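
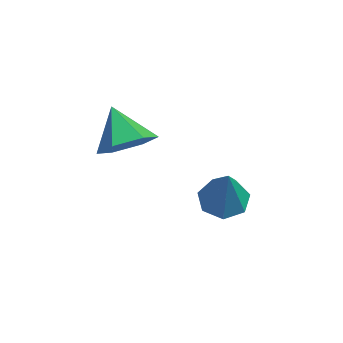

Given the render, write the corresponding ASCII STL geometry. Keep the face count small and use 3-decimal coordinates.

solid 
facet normal -0.510 0.186 -0.840
outer loop
vertex 1.71 3.138 -3.099
vertex 1.152 3.413 -2.699
vertex 1.739 3.768 -2.977
endloop
endfacet
facet normal 0.974 -0.001 -0.227
outer loop
vertex 1.71 3.138 -3.099
vertex 1.739 3.768 -2.977
vertex 2.208 3.027 -0.961
endloop
endfacet
facet normal -0.510 0.187 -0.839
outer loop
vertex 1.739 3.768 -2.977
vertex 1.152 3.413 -2.699
vertex 1.326 4.131 -2.645
endloop
endfacet
facet normal 0.700 0.708 0.097
outer loop
vertex 1.739 3.768 -2.977
vertex 1.326 4.131 -2.645
vertex 2.208 3.027 -0.961
endloop
endfacet
facet normal -0.510 0.187 -0.840
outer loop
vertex 1.326 4.131 -2.645
vertex 1.152 3.413 -2.699
vertex 0.782 3.953 -2.354
endloop
endfacet
facet normal 0.015 0.840 0.543
outer loop
vertex 1.326 4.131 -2.645
vertex 0.782 3.953 -2.354
vertex 2.208 3.027 -0.961
endloop
endfacet
facet normal -0.510 0.187 -0.839
outer loop
vertex 0.782 3.953 -2.354
vertex 1.152 3.413 -2.699
vertex 0.516 3.369 -2.322
endloop
endfacet
facet normal -0.561 0.298 0.772
outer loop
vertex 0.782 3.953 -2.354
vertex 0.516 3.369 -2.322
vertex 2.208 3.027 -0.961
endloop
endfacet
facet normal -0.510 0.187 -0.839
outer loop
vertex 0.516 3.369 -2.322
vertex 1.152 3.413 -2.699
vertex 0.729 2.819 -2.574
endloop
endfacet
facet normal -0.598 -0.514 0.615
outer loop
vertex 0.516 3.369 -2.322
vertex 0.729 2.819 -2.574
vertex 2.208 3.027 -0.961
endloop
endfacet
facet normal -0.510 0.186 -0.840
outer loop
vertex 0.729 2.819 -2.574
vertex 1.152 3.413 -2.699
vertex 1.261 2.716 -2.92
endloop
endfacet
facet normal -0.067 -0.980 0.188
outer loop
vertex 0.729 2.819 -2.574
vertex 1.261 2.716 -2.92
vertex 2.208 3.027 -0.961
endloop
endfacet
facet normal -0.510 0.186 -0.840
outer loop
vertex 1.261 2.716 -2.92
vertex 1.152 3.413 -2.699
vertex 1.71 3.138 -3.099
endloop
endfacet
facet normal 0.632 -0.752 -0.186
outer loop
vertex 1.261 2.716 -2.92
vertex 1.71 3.138 -3.099
vertex 2.208 3.027 -0.961
endloop
endfacet
facet normal 0.706 0.042 -0.707
outer loop
vertex 1.93 0.725 1.006
vertex 1.353 0.519 0.417
vertex 1.493 1.336 0.606
endloop
endfacet
facet normal 0.087 0.588 0.804
outer loop
vertex 1.93 0.725 1.006
vertex 1.493 1.336 0.606
vertex 0.407 0.461 1.363
endloop
endfacet
facet normal 0.707 0.042 -0.706
outer loop
vertex 1.493 1.336 0.606
vertex 1.353 0.519 0.417
vertex 0.917 1.129 0.017
endloop
endfacet
facet normal -0.517 0.828 0.215
outer loop
vertex 1.493 1.336 0.606
vertex 0.917 1.129 0.017
vertex 0.407 0.461 1.363
endloop
endfacet
facet normal 0.707 0.043 -0.706
outer loop
vertex 0.917 1.129 0.017
vertex 1.353 0.519 0.417
vertex 0.777 0.312 -0.173
endloop
endfacet
facet normal -0.943 0.219 -0.249
outer loop
vertex 0.917 1.129 0.017
vertex 0.777 0.312 -0.173
vertex 0.407 0.461 1.363
endloop
endfacet
facet normal 0.707 0.043 -0.706
outer loop
vertex 0.777 0.312 -0.173
vertex 1.353 0.519 0.417
vertex 1.213 -0.298 0.227
endloop
endfacet
facet normal -0.767 -0.629 -0.124
outer loop
vertex 0.777 0.312 -0.173
vertex 1.213 -0.298 0.227
vertex 0.407 0.461 1.363
endloop
endfacet
facet normal 0.706 0.043 -0.707
outer loop
vertex 1.213 -0.298 0.227
vertex 1.353 0.519 0.417
vertex 1.79 -0.091 0.816
endloop
endfacet
facet normal -0.163 -0.870 0.465
outer loop
vertex 1.213 -0.298 0.227
vertex 1.79 -0.091 0.816
vertex 0.407 0.461 1.363
endloop
endfacet
facet normal 0.706 0.043 -0.707
outer loop
vertex 1.79 -0.091 0.816
vertex 1.353 0.519 0.417
vertex 1.93 0.725 1.006
endloop
endfacet
facet normal 0.263 -0.261 0.929
outer loop
vertex 1.79 -0.091 0.816
vertex 1.93 0.725 1.006
vertex 0.407 0.461 1.363
endloop
endfacet

endsolid


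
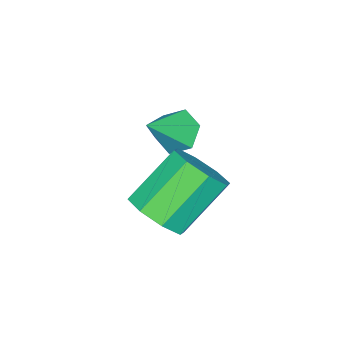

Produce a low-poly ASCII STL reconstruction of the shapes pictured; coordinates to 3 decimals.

solid 
facet normal 0.683 -0.259 -0.683
outer loop
vertex 1.618 1.673 -2.509
vertex 0.956 1.687 -3.176
vertex 1.553 2.319 -2.819
endloop
endfacet
facet normal 0.725 0.356 0.589
outer loop
vertex 1.618 1.673 -2.509
vertex 1.553 2.319 -2.819
vertex 0.287 2.179 -1.177
endloop
endfacet
facet normal 0.725 0.356 0.589
outer loop
vertex 0.287 2.179 -1.177
vertex 1.553 2.319 -2.819
vertex 0.222 2.825 -1.487
endloop
endfacet
facet normal -0.682 0.259 0.684
outer loop
vertex 0.287 2.179 -1.177
vertex 0.222 2.825 -1.487
vertex -0.376 2.193 -1.844
endloop
endfacet
facet normal 0.683 -0.259 -0.683
outer loop
vertex 1.553 2.319 -2.819
vertex 0.956 1.687 -3.176
vertex 1.138 2.594 -3.338
endloop
endfacet
facet normal 0.448 0.887 0.111
outer loop
vertex 1.553 2.319 -2.819
vertex 1.138 2.594 -3.338
vertex 0.222 2.825 -1.487
endloop
endfacet
facet normal 0.449 0.886 0.112
outer loop
vertex 0.222 2.825 -1.487
vertex 1.138 2.594 -3.338
vertex -0.193 3.101 -2.007
endloop
endfacet
facet normal -0.683 0.260 0.683
outer loop
vertex 0.222 2.825 -1.487
vertex -0.193 3.101 -2.007
vertex -0.376 2.193 -1.844
endloop
endfacet
facet normal 0.684 -0.259 -0.682
outer loop
vertex 1.138 2.594 -3.338
vertex 0.956 1.687 -3.176
vertex 0.617 2.338 -3.763
endloop
endfacet
facet normal -0.089 0.898 -0.431
outer loop
vertex 1.138 2.594 -3.338
vertex 0.617 2.338 -3.763
vertex -0.193 3.101 -2.007
endloop
endfacet
facet normal -0.090 0.898 -0.431
outer loop
vertex -0.193 3.101 -2.007
vertex 0.617 2.338 -3.763
vertex -0.714 2.845 -2.431
endloop
endfacet
facet normal -0.683 0.260 0.682
outer loop
vertex -0.193 3.101 -2.007
vertex -0.714 2.845 -2.431
vertex -0.376 2.193 -1.844
endloop
endfacet
facet normal 0.682 -0.261 -0.683
outer loop
vertex 0.617 2.338 -3.763
vertex 0.956 1.687 -3.176
vertex 0.293 1.701 -3.843
endloop
endfacet
facet normal -0.576 0.384 -0.722
outer loop
vertex 0.617 2.338 -3.763
vertex 0.293 1.701 -3.843
vertex -0.714 2.845 -2.431
endloop
endfacet
facet normal -0.576 0.383 -0.722
outer loop
vertex -0.714 2.845 -2.431
vertex 0.293 1.701 -3.843
vertex -1.038 2.207 -2.511
endloop
endfacet
facet normal -0.682 0.261 0.683
outer loop
vertex -0.714 2.845 -2.431
vertex -1.038 2.207 -2.511
vertex -0.376 2.193 -1.844
endloop
endfacet
facet normal 0.682 -0.259 -0.684
outer loop
vertex 0.293 1.701 -3.843
vertex 0.956 1.687 -3.176
vertex 0.358 1.055 -3.533
endloop
endfacet
facet normal -0.725 -0.356 -0.589
outer loop
vertex 0.293 1.701 -3.843
vertex 0.358 1.055 -3.533
vertex -1.038 2.207 -2.511
endloop
endfacet
facet normal -0.725 -0.356 -0.589
outer loop
vertex -1.038 2.207 -2.511
vertex 0.358 1.055 -3.533
vertex -0.973 1.561 -2.201
endloop
endfacet
facet normal -0.683 0.259 0.683
outer loop
vertex -1.038 2.207 -2.511
vertex -0.973 1.561 -2.201
vertex -0.376 2.193 -1.844
endloop
endfacet
facet normal 0.683 -0.260 -0.683
outer loop
vertex 0.358 1.055 -3.533
vertex 0.956 1.687 -3.176
vertex 0.773 0.779 -3.013
endloop
endfacet
facet normal -0.449 -0.886 -0.112
outer loop
vertex 0.358 1.055 -3.533
vertex 0.773 0.779 -3.013
vertex -0.973 1.561 -2.201
endloop
endfacet
facet normal -0.449 -0.887 -0.111
outer loop
vertex -0.973 1.561 -2.201
vertex 0.773 0.779 -3.013
vertex -0.558 1.286 -1.682
endloop
endfacet
facet normal -0.683 0.259 0.683
outer loop
vertex -0.973 1.561 -2.201
vertex -0.558 1.286 -1.682
vertex -0.376 2.193 -1.844
endloop
endfacet
facet normal 0.683 -0.260 -0.682
outer loop
vertex 0.773 0.779 -3.013
vertex 0.956 1.687 -3.176
vertex 1.294 1.035 -2.589
endloop
endfacet
facet normal 0.090 -0.898 0.432
outer loop
vertex 0.773 0.779 -3.013
vertex 1.294 1.035 -2.589
vertex -0.558 1.286 -1.682
endloop
endfacet
facet normal 0.089 -0.898 0.431
outer loop
vertex -0.558 1.286 -1.682
vertex 1.294 1.035 -2.589
vertex -0.037 1.542 -1.257
endloop
endfacet
facet normal -0.684 0.259 0.682
outer loop
vertex -0.558 1.286 -1.682
vertex -0.037 1.542 -1.257
vertex -0.376 2.193 -1.844
endloop
endfacet
facet normal 0.682 -0.261 -0.683
outer loop
vertex 1.294 1.035 -2.589
vertex 0.956 1.687 -3.176
vertex 1.618 1.673 -2.509
endloop
endfacet
facet normal 0.576 -0.383 0.722
outer loop
vertex 1.294 1.035 -2.589
vertex 1.618 1.673 -2.509
vertex -0.037 1.542 -1.257
endloop
endfacet
facet normal 0.576 -0.384 0.722
outer loop
vertex -0.037 1.542 -1.257
vertex 1.618 1.673 -2.509
vertex 0.287 2.179 -1.177
endloop
endfacet
facet normal -0.682 0.261 0.683
outer loop
vertex -0.037 1.542 -1.257
vertex 0.287 2.179 -1.177
vertex -0.376 2.193 -1.844
endloop
endfacet
facet normal -0.767 0.161 -0.620
outer loop
vertex -1.824 0.08 -3.377
vertex -2.316 -0.003 -2.79
vertex -2.033 0.693 -2.959
endloop
endfacet
facet normal 0.849 0.463 -0.255
outer loop
vertex -1.824 0.08 -3.377
vertex -2.033 0.693 -2.959
vertex -1.204 -0.237 -1.89
endloop
endfacet
facet normal -0.767 0.161 -0.621
outer loop
vertex -2.033 0.693 -2.959
vertex -2.316 -0.003 -2.79
vertex -2.525 0.61 -2.373
endloop
endfacet
facet normal 0.371 0.824 0.429
outer loop
vertex -2.033 0.693 -2.959
vertex -2.525 0.61 -2.373
vertex -1.204 -0.237 -1.89
endloop
endfacet
facet normal -0.768 0.160 -0.621
outer loop
vertex -2.525 0.61 -2.373
vertex -2.316 -0.003 -2.79
vertex -2.808 -0.086 -2.203
endloop
endfacet
facet normal -0.156 0.294 0.943
outer loop
vertex -2.525 0.61 -2.373
vertex -2.808 -0.086 -2.203
vertex -1.204 -0.237 -1.89
endloop
endfacet
facet normal -0.767 0.163 -0.620
outer loop
vertex -2.808 -0.086 -2.203
vertex -2.316 -0.003 -2.79
vertex -2.6 -0.698 -2.621
endloop
endfacet
facet normal -0.207 -0.599 0.774
outer loop
vertex -2.808 -0.086 -2.203
vertex -2.6 -0.698 -2.621
vertex -1.204 -0.237 -1.89
endloop
endfacet
facet normal -0.767 0.162 -0.621
outer loop
vertex -2.6 -0.698 -2.621
vertex -2.316 -0.003 -2.79
vertex -2.108 -0.616 -3.207
endloop
endfacet
facet normal 0.269 -0.959 0.091
outer loop
vertex -2.6 -0.698 -2.621
vertex -2.108 -0.616 -3.207
vertex -1.204 -0.237 -1.89
endloop
endfacet
facet normal -0.767 0.162 -0.620
outer loop
vertex -2.108 -0.616 -3.207
vertex -2.316 -0.003 -2.79
vertex -1.824 0.08 -3.377
endloop
endfacet
facet normal 0.798 -0.429 -0.424
outer loop
vertex -2.108 -0.616 -3.207
vertex -1.824 0.08 -3.377
vertex -1.204 -0.237 -1.89
endloop
endfacet

endsolid


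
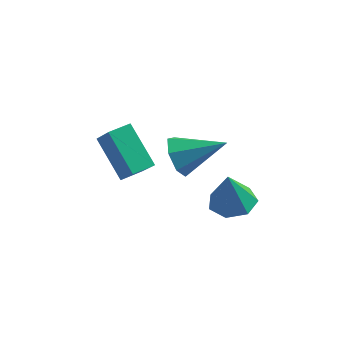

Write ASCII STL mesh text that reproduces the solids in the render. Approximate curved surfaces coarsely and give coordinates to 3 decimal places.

solid 
facet normal -0.892 -0.126 -0.433
outer loop
vertex -1.51 -3.23 -1.27
vertex -1.912 -2.641 -0.613
vertex -1.526 -2.414 -1.474
endloop
endfacet
facet normal 0.761 -0.143 -0.633
outer loop
vertex -1.51 -3.23 -1.27
vertex -1.526 -2.414 -1.474
vertex -0.048 -2.379 0.293
endloop
endfacet
facet normal -0.892 -0.126 -0.433
outer loop
vertex -1.526 -2.414 -1.474
vertex -1.912 -2.641 -0.613
vertex -1.833 -1.768 -1.029
endloop
endfacet
facet normal 0.590 0.629 -0.506
outer loop
vertex -1.526 -2.414 -1.474
vertex -1.833 -1.768 -1.029
vertex -0.048 -2.379 0.293
endloop
endfacet
facet normal -0.892 -0.126 -0.433
outer loop
vertex -1.833 -1.768 -1.029
vertex -1.912 -2.641 -0.613
vertex -2.199 -1.78 -0.272
endloop
endfacet
facet normal 0.235 0.964 0.129
outer loop
vertex -1.833 -1.768 -1.029
vertex -2.199 -1.78 -0.272
vertex -0.048 -2.379 0.293
endloop
endfacet
facet normal -0.892 -0.125 -0.435
outer loop
vertex -2.199 -1.78 -0.272
vertex -1.912 -2.641 -0.613
vertex -2.35 -2.44 0.228
endloop
endfacet
facet normal -0.039 0.609 0.792
outer loop
vertex -2.199 -1.78 -0.272
vertex -2.35 -2.44 0.228
vertex -0.048 -2.379 0.293
endloop
endfacet
facet normal -0.892 -0.126 -0.434
outer loop
vertex -2.35 -2.44 0.228
vertex -1.912 -2.641 -0.613
vertex -2.171 -3.251 0.095
endloop
endfacet
facet normal -0.023 -0.167 0.986
outer loop
vertex -2.35 -2.44 0.228
vertex -2.171 -3.251 0.095
vertex -0.048 -2.379 0.293
endloop
endfacet
facet normal -0.892 -0.125 -0.434
outer loop
vertex -2.171 -3.251 0.095
vertex -1.912 -2.641 -0.613
vertex -1.797 -3.603 -0.572
endloop
endfacet
facet normal 0.269 -0.782 0.563
outer loop
vertex -2.171 -3.251 0.095
vertex -1.797 -3.603 -0.572
vertex -0.048 -2.379 0.293
endloop
endfacet
facet normal -0.892 -0.125 -0.434
outer loop
vertex -1.797 -3.603 -0.572
vertex -1.912 -2.641 -0.613
vertex -1.51 -3.23 -1.27
endloop
endfacet
facet normal 0.617 -0.771 -0.158
outer loop
vertex -1.797 -3.603 -0.572
vertex -1.51 -3.23 -1.27
vertex -0.048 -2.379 0.293
endloop
endfacet
facet normal -0.430 0.461 -0.776
outer loop
vertex -5.242 -2.004 -0.645
vertex -4.52 -1.298 -0.626
vertex -4.068 -3.169 -1.987
endloop
endfacet
facet normal -0.715 -0.699 -0.019
outer loop
vertex -3.44 -3.842 -0.854
vertex -5.242 -2.004 -0.645
vertex -4.068 -3.169 -1.987
endloop
endfacet
facet normal -0.430 0.461 -0.776
outer loop
vertex -4.068 -3.169 -1.987
vertex -4.52 -1.298 -0.626
vertex -3.346 -2.463 -1.968
endloop
endfacet
facet normal 0.551 -0.547 -0.630
outer loop
vertex -3.346 -2.463 -1.968
vertex -3.44 -3.842 -0.854
vertex -4.068 -3.169 -1.987
endloop
endfacet
facet normal -0.551 0.547 0.630
outer loop
vertex -5.242 -2.004 -0.645
vertex -3.892 -1.971 0.507
vertex -4.52 -1.298 -0.626
endloop
endfacet
facet normal -0.715 -0.699 -0.019
outer loop
vertex -4.614 -2.677 0.488
vertex -5.242 -2.004 -0.645
vertex -3.44 -3.842 -0.854
endloop
endfacet
facet normal -0.551 0.547 0.630
outer loop
vertex -4.614 -2.677 0.488
vertex -3.892 -1.971 0.507
vertex -5.242 -2.004 -0.645
endloop
endfacet
facet normal 0.715 0.699 0.019
outer loop
vertex -4.52 -1.298 -0.626
vertex -3.892 -1.971 0.507
vertex -3.346 -2.463 -1.968
endloop
endfacet
facet normal 0.551 -0.547 -0.630
outer loop
vertex -2.718 -3.136 -0.835
vertex -3.44 -3.842 -0.854
vertex -3.346 -2.463 -1.968
endloop
endfacet
facet normal 0.715 0.699 0.019
outer loop
vertex -3.346 -2.463 -1.968
vertex -3.892 -1.971 0.507
vertex -2.718 -3.136 -0.835
endloop
endfacet
facet normal 0.430 -0.461 0.776
outer loop
vertex -2.718 -3.136 -0.835
vertex -4.614 -2.677 0.488
vertex -3.44 -3.842 -0.854
endloop
endfacet
facet normal 0.430 -0.461 0.776
outer loop
vertex -3.892 -1.971 0.507
vertex -4.614 -2.677 0.488
vertex -2.718 -3.136 -0.835
endloop
endfacet
facet normal 0.112 0.085 -0.990
outer loop
vertex 0.958 -3.388 -3.09
vertex 0.266 -2.667 -3.106
vertex 1.255 -2.579 -2.987
endloop
endfacet
facet normal 0.773 -0.351 0.528
outer loop
vertex 0.958 -3.388 -3.09
vertex 1.255 -2.579 -2.987
vertex 0.074 -2.813 -1.414
endloop
endfacet
facet normal 0.111 0.086 -0.990
outer loop
vertex 1.255 -2.579 -2.987
vertex 0.266 -2.667 -3.106
vertex 0.807 -1.836 -2.973
endloop
endfacet
facet normal 0.699 0.410 0.586
outer loop
vertex 1.255 -2.579 -2.987
vertex 0.807 -1.836 -2.973
vertex 0.074 -2.813 -1.414
endloop
endfacet
facet normal 0.112 0.085 -0.990
outer loop
vertex 0.807 -1.836 -2.973
vertex 0.266 -2.667 -3.106
vertex -0.048 -1.718 -3.06
endloop
endfacet
facet normal 0.059 0.833 0.550
outer loop
vertex 0.807 -1.836 -2.973
vertex -0.048 -1.718 -3.06
vertex 0.074 -2.813 -1.414
endloop
endfacet
facet normal 0.113 0.085 -0.990
outer loop
vertex -0.048 -1.718 -3.06
vertex 0.266 -2.667 -3.106
vertex -0.667 -2.315 -3.182
endloop
endfacet
facet normal -0.665 0.598 0.447
outer loop
vertex -0.048 -1.718 -3.06
vertex -0.667 -2.315 -3.182
vertex 0.074 -2.813 -1.414
endloop
endfacet
facet normal 0.113 0.086 -0.990
outer loop
vertex -0.667 -2.315 -3.182
vertex 0.266 -2.667 -3.106
vertex -0.583 -3.176 -3.247
endloop
endfacet
facet normal -0.927 -0.117 0.356
outer loop
vertex -0.667 -2.315 -3.182
vertex -0.583 -3.176 -3.247
vertex 0.074 -2.813 -1.414
endloop
endfacet
facet normal 0.113 0.086 -0.990
outer loop
vertex -0.583 -3.176 -3.247
vertex 0.266 -2.667 -3.106
vertex 0.14 -3.654 -3.206
endloop
endfacet
facet normal -0.531 -0.774 0.344
outer loop
vertex -0.583 -3.176 -3.247
vertex 0.14 -3.654 -3.206
vertex 0.074 -2.813 -1.414
endloop
endfacet
facet normal 0.112 0.086 -0.990
outer loop
vertex 0.14 -3.654 -3.206
vertex 0.266 -2.667 -3.106
vertex 0.958 -3.388 -3.09
endloop
endfacet
facet normal 0.226 -0.879 0.421
outer loop
vertex 0.14 -3.654 -3.206
vertex 0.958 -3.388 -3.09
vertex 0.074 -2.813 -1.414
endloop
endfacet

endsolid


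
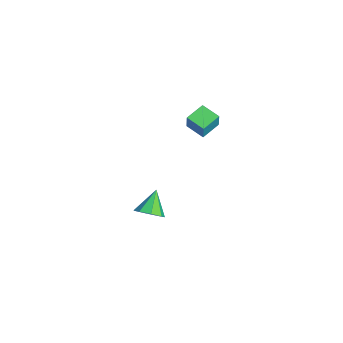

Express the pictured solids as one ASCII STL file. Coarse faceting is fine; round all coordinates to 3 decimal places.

solid 
facet normal 0.635 -0.394 -0.664
outer loop
vertex 3.081 0.715 -2.577
vertex 2.503 0.741 -3.145
vertex 3.082 1.249 -2.893
endloop
endfacet
facet normal 0.398 0.467 0.790
outer loop
vertex 3.081 0.715 -2.577
vertex 3.082 1.249 -2.893
vertex 1.577 1.319 -2.175
endloop
endfacet
facet normal 0.636 -0.396 -0.663
outer loop
vertex 3.082 1.249 -2.893
vertex 2.503 0.741 -3.145
vertex 2.745 1.485 -3.357
endloop
endfacet
facet normal 0.198 0.924 0.326
outer loop
vertex 3.082 1.249 -2.893
vertex 2.745 1.485 -3.357
vertex 1.577 1.319 -2.175
endloop
endfacet
facet normal 0.634 -0.396 -0.664
outer loop
vertex 2.745 1.485 -3.357
vertex 2.503 0.741 -3.145
vertex 2.266 1.286 -3.696
endloop
endfacet
facet normal -0.287 0.946 -0.150
outer loop
vertex 2.745 1.485 -3.357
vertex 2.266 1.286 -3.696
vertex 1.577 1.319 -2.175
endloop
endfacet
facet normal 0.635 -0.395 -0.664
outer loop
vertex 2.266 1.286 -3.696
vertex 2.503 0.741 -3.145
vertex 1.926 0.767 -3.712
endloop
endfacet
facet normal -0.775 0.519 -0.362
outer loop
vertex 2.266 1.286 -3.696
vertex 1.926 0.767 -3.712
vertex 1.577 1.319 -2.175
endloop
endfacet
facet normal 0.634 -0.396 -0.664
outer loop
vertex 1.926 0.767 -3.712
vertex 2.503 0.741 -3.145
vertex 1.924 0.234 -3.396
endloop
endfacet
facet normal -0.977 -0.105 -0.184
outer loop
vertex 1.926 0.767 -3.712
vertex 1.924 0.234 -3.396
vertex 1.577 1.319 -2.175
endloop
endfacet
facet normal 0.634 -0.395 -0.664
outer loop
vertex 1.924 0.234 -3.396
vertex 2.503 0.741 -3.145
vertex 2.262 -0.002 -2.933
endloop
endfacet
facet normal -0.777 -0.564 0.280
outer loop
vertex 1.924 0.234 -3.396
vertex 2.262 -0.002 -2.933
vertex 1.577 1.319 -2.175
endloop
endfacet
facet normal 0.634 -0.395 -0.664
outer loop
vertex 2.262 -0.002 -2.933
vertex 2.503 0.741 -3.145
vertex 2.741 0.197 -2.594
endloop
endfacet
facet normal -0.292 -0.585 0.756
outer loop
vertex 2.262 -0.002 -2.933
vertex 2.741 0.197 -2.594
vertex 1.577 1.319 -2.175
endloop
endfacet
facet normal 0.635 -0.395 -0.664
outer loop
vertex 2.741 0.197 -2.594
vertex 2.503 0.741 -3.145
vertex 3.081 0.715 -2.577
endloop
endfacet
facet normal 0.195 -0.160 0.968
outer loop
vertex 2.741 0.197 -2.594
vertex 3.081 0.715 -2.577
vertex 1.577 1.319 -2.175
endloop
endfacet
facet normal -0.528 0.817 0.232
outer loop
vertex 1.982 3.56 4.54
vertex 2.833 4.179 4.299
vertex 1.67 3.624 3.603
endloop
endfacet
facet normal -0.788 -0.573 0.223
outer loop
vertex 2.267 2.701 3.341
vertex 1.982 3.56 4.54
vertex 1.67 3.624 3.603
endloop
endfacet
facet normal -0.528 0.817 0.231
outer loop
vertex 1.67 3.624 3.603
vertex 2.833 4.179 4.299
vertex 2.522 4.243 3.362
endloop
endfacet
facet normal -0.315 0.065 -0.947
outer loop
vertex 2.522 4.243 3.362
vertex 2.267 2.701 3.341
vertex 1.67 3.624 3.603
endloop
endfacet
facet normal 0.315 -0.065 0.947
outer loop
vertex 1.982 3.56 4.54
vertex 3.43 3.256 4.037
vertex 2.833 4.179 4.299
endloop
endfacet
facet normal -0.789 -0.573 0.223
outer loop
vertex 2.578 2.637 4.278
vertex 1.982 3.56 4.54
vertex 2.267 2.701 3.341
endloop
endfacet
facet normal 0.315 -0.065 0.947
outer loop
vertex 2.578 2.637 4.278
vertex 3.43 3.256 4.037
vertex 1.982 3.56 4.54
endloop
endfacet
facet normal 0.789 0.573 -0.223
outer loop
vertex 2.833 4.179 4.299
vertex 3.43 3.256 4.037
vertex 2.522 4.243 3.362
endloop
endfacet
facet normal -0.315 0.065 -0.947
outer loop
vertex 3.118 3.32 3.1
vertex 2.267 2.701 3.341
vertex 2.522 4.243 3.362
endloop
endfacet
facet normal 0.789 0.573 -0.223
outer loop
vertex 2.522 4.243 3.362
vertex 3.43 3.256 4.037
vertex 3.118 3.32 3.1
endloop
endfacet
facet normal 0.529 -0.817 -0.231
outer loop
vertex 3.118 3.32 3.1
vertex 2.578 2.637 4.278
vertex 2.267 2.701 3.341
endloop
endfacet
facet normal 0.528 -0.817 -0.232
outer loop
vertex 3.43 3.256 4.037
vertex 2.578 2.637 4.278
vertex 3.118 3.32 3.1
endloop
endfacet

endsolid


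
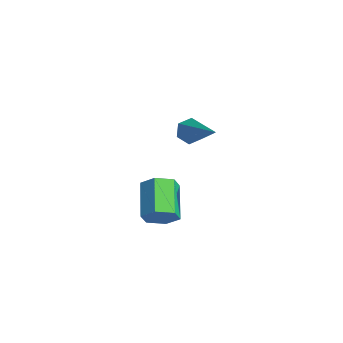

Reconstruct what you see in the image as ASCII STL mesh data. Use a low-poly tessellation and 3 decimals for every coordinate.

solid 
facet normal 0.795 -0.351 -0.494
outer loop
vertex 3.109 -1.638 -2.337
vertex 2.921 -1.381 -2.822
vertex 3.272 -1.095 -2.46
endloop
endfacet
facet normal 0.538 0.029 0.842
outer loop
vertex 3.109 -1.638 -2.337
vertex 3.272 -1.095 -2.46
vertex 2.108 -1.195 -1.713
endloop
endfacet
facet normal 0.538 0.031 0.842
outer loop
vertex 2.108 -1.195 -1.713
vertex 3.272 -1.095 -2.46
vertex 2.271 -0.652 -1.837
endloop
endfacet
facet normal -0.794 0.352 0.495
outer loop
vertex 2.108 -1.195 -1.713
vertex 2.271 -0.652 -1.837
vertex 1.919 -0.939 -2.198
endloop
endfacet
facet normal 0.795 -0.351 -0.494
outer loop
vertex 3.272 -1.095 -2.46
vertex 2.921 -1.381 -2.822
vertex 3.084 -0.839 -2.945
endloop
endfacet
facet normal 0.513 0.825 0.237
outer loop
vertex 3.272 -1.095 -2.46
vertex 3.084 -0.839 -2.945
vertex 2.271 -0.652 -1.837
endloop
endfacet
facet normal 0.513 0.825 0.237
outer loop
vertex 2.271 -0.652 -1.837
vertex 3.084 -0.839 -2.945
vertex 2.083 -0.396 -2.322
endloop
endfacet
facet normal -0.795 0.353 0.494
outer loop
vertex 2.271 -0.652 -1.837
vertex 2.083 -0.396 -2.322
vertex 1.919 -0.939 -2.198
endloop
endfacet
facet normal 0.795 -0.351 -0.495
outer loop
vertex 3.084 -0.839 -2.945
vertex 2.921 -1.381 -2.822
vertex 2.732 -1.125 -3.307
endloop
endfacet
facet normal -0.024 0.796 -0.605
outer loop
vertex 3.084 -0.839 -2.945
vertex 2.732 -1.125 -3.307
vertex 2.083 -0.396 -2.322
endloop
endfacet
facet normal -0.025 0.795 -0.605
outer loop
vertex 2.083 -0.396 -2.322
vertex 2.732 -1.125 -3.307
vertex 1.731 -0.682 -2.683
endloop
endfacet
facet normal -0.794 0.353 0.495
outer loop
vertex 2.083 -0.396 -2.322
vertex 1.731 -0.682 -2.683
vertex 1.919 -0.939 -2.198
endloop
endfacet
facet normal 0.794 -0.352 -0.495
outer loop
vertex 2.732 -1.125 -3.307
vertex 2.921 -1.381 -2.822
vertex 2.569 -1.668 -3.183
endloop
endfacet
facet normal -0.538 -0.031 -0.842
outer loop
vertex 2.732 -1.125 -3.307
vertex 2.569 -1.668 -3.183
vertex 1.731 -0.682 -2.683
endloop
endfacet
facet normal -0.538 -0.030 -0.843
outer loop
vertex 1.731 -0.682 -2.683
vertex 2.569 -1.668 -3.183
vertex 1.568 -1.225 -2.56
endloop
endfacet
facet normal -0.795 0.351 0.494
outer loop
vertex 1.731 -0.682 -2.683
vertex 1.568 -1.225 -2.56
vertex 1.919 -0.939 -2.198
endloop
endfacet
facet normal 0.795 -0.353 -0.494
outer loop
vertex 2.569 -1.668 -3.183
vertex 2.921 -1.381 -2.822
vertex 2.757 -1.924 -2.698
endloop
endfacet
facet normal -0.513 -0.825 -0.237
outer loop
vertex 2.569 -1.668 -3.183
vertex 2.757 -1.924 -2.698
vertex 1.568 -1.225 -2.56
endloop
endfacet
facet normal -0.513 -0.825 -0.237
outer loop
vertex 1.568 -1.225 -2.56
vertex 2.757 -1.924 -2.698
vertex 1.756 -1.481 -2.075
endloop
endfacet
facet normal -0.795 0.351 0.494
outer loop
vertex 1.568 -1.225 -2.56
vertex 1.756 -1.481 -2.075
vertex 1.919 -0.939 -2.198
endloop
endfacet
facet normal 0.794 -0.353 -0.495
outer loop
vertex 2.757 -1.924 -2.698
vertex 2.921 -1.381 -2.822
vertex 3.109 -1.638 -2.337
endloop
endfacet
facet normal 0.025 -0.795 0.606
outer loop
vertex 2.757 -1.924 -2.698
vertex 3.109 -1.638 -2.337
vertex 1.756 -1.481 -2.075
endloop
endfacet
facet normal 0.025 -0.796 0.605
outer loop
vertex 1.756 -1.481 -2.075
vertex 3.109 -1.638 -2.337
vertex 2.108 -1.195 -1.713
endloop
endfacet
facet normal -0.795 0.351 0.495
outer loop
vertex 1.756 -1.481 -2.075
vertex 2.108 -1.195 -1.713
vertex 1.919 -0.939 -2.198
endloop
endfacet
facet normal -0.860 -0.040 -0.509
outer loop
vertex -1.174 1.453 -3.197
vertex -1.421 1.612 -2.792
vertex -1.242 1.943 -3.121
endloop
endfacet
facet normal 0.673 0.204 -0.711
outer loop
vertex -1.174 1.453 -3.197
vertex -1.242 1.943 -3.121
vertex 0.181 1.688 -1.848
endloop
endfacet
facet normal -0.861 -0.039 -0.508
outer loop
vertex -1.242 1.943 -3.121
vertex -1.421 1.612 -2.792
vertex -1.488 2.102 -2.716
endloop
endfacet
facet normal 0.320 0.932 -0.171
outer loop
vertex -1.242 1.943 -3.121
vertex -1.488 2.102 -2.716
vertex 0.181 1.688 -1.848
endloop
endfacet
facet normal -0.861 -0.039 -0.507
outer loop
vertex -1.488 2.102 -2.716
vertex -1.421 1.612 -2.792
vertex -1.667 1.771 -2.386
endloop
endfacet
facet normal -0.158 0.739 0.655
outer loop
vertex -1.488 2.102 -2.716
vertex -1.667 1.771 -2.386
vertex 0.181 1.688 -1.848
endloop
endfacet
facet normal -0.862 -0.041 -0.506
outer loop
vertex -1.667 1.771 -2.386
vertex -1.421 1.612 -2.792
vertex -1.599 1.281 -2.462
endloop
endfacet
facet normal -0.282 -0.185 0.941
outer loop
vertex -1.667 1.771 -2.386
vertex -1.599 1.281 -2.462
vertex 0.181 1.688 -1.848
endloop
endfacet
facet normal -0.861 -0.042 -0.507
outer loop
vertex -1.599 1.281 -2.462
vertex -1.421 1.612 -2.792
vertex -1.353 1.122 -2.867
endloop
endfacet
facet normal 0.070 -0.913 0.401
outer loop
vertex -1.599 1.281 -2.462
vertex -1.353 1.122 -2.867
vertex 0.181 1.688 -1.848
endloop
endfacet
facet normal -0.860 -0.042 -0.508
outer loop
vertex -1.353 1.122 -2.867
vertex -1.421 1.612 -2.792
vertex -1.174 1.453 -3.197
endloop
endfacet
facet normal 0.548 -0.720 -0.425
outer loop
vertex -1.353 1.122 -2.867
vertex -1.174 1.453 -3.197
vertex 0.181 1.688 -1.848
endloop
endfacet

endsolid


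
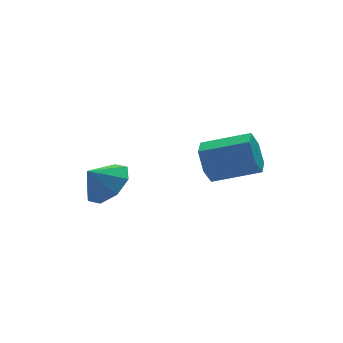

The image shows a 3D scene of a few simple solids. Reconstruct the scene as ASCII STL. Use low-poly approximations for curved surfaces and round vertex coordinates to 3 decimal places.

solid 
facet normal 0.673 -0.074 -0.736
outer loop
vertex -1.888 1.53 2.782
vertex -2.597 1.532 2.134
vertex -2.061 2.208 2.556
endloop
endfacet
facet normal 0.089 0.335 0.938
outer loop
vertex -1.888 1.53 2.782
vertex -2.061 2.208 2.556
vertex -3.283 1.608 2.886
endloop
endfacet
facet normal 0.673 -0.074 -0.736
outer loop
vertex -2.061 2.208 2.556
vertex -2.597 1.532 2.134
vertex -2.548 2.49 2.083
endloop
endfacet
facet normal -0.192 0.743 0.641
outer loop
vertex -2.061 2.208 2.556
vertex -2.548 2.49 2.083
vertex -3.283 1.608 2.886
endloop
endfacet
facet normal 0.672 -0.074 -0.737
outer loop
vertex -2.548 2.49 2.083
vertex -2.597 1.532 2.134
vertex -3.063 2.211 1.641
endloop
endfacet
facet normal -0.619 0.744 0.251
outer loop
vertex -2.548 2.49 2.083
vertex -3.063 2.211 1.641
vertex -3.283 1.608 2.886
endloop
endfacet
facet normal 0.672 -0.074 -0.737
outer loop
vertex -3.063 2.211 1.641
vertex -2.597 1.532 2.134
vertex -3.306 1.534 1.487
endloop
endfacet
facet normal -0.941 0.338 -0.002
outer loop
vertex -3.063 2.211 1.641
vertex -3.306 1.534 1.487
vertex -3.283 1.608 2.886
endloop
endfacet
facet normal 0.672 -0.074 -0.737
outer loop
vertex -3.306 1.534 1.487
vertex -2.597 1.532 2.134
vertex -3.133 0.857 1.713
endloop
endfacet
facet normal -0.971 -0.239 0.029
outer loop
vertex -3.306 1.534 1.487
vertex -3.133 0.857 1.713
vertex -3.283 1.608 2.886
endloop
endfacet
facet normal 0.672 -0.074 -0.737
outer loop
vertex -3.133 0.857 1.713
vertex -2.597 1.532 2.134
vertex -2.647 0.575 2.185
endloop
endfacet
facet normal -0.691 -0.646 0.325
outer loop
vertex -3.133 0.857 1.713
vertex -2.647 0.575 2.185
vertex -3.283 1.608 2.886
endloop
endfacet
facet normal 0.672 -0.074 -0.736
outer loop
vertex -2.647 0.575 2.185
vertex -2.597 1.532 2.134
vertex -2.131 0.854 2.628
endloop
endfacet
facet normal -0.264 -0.648 0.715
outer loop
vertex -2.647 0.575 2.185
vertex -2.131 0.854 2.628
vertex -3.283 1.608 2.886
endloop
endfacet
facet normal 0.673 -0.074 -0.736
outer loop
vertex -2.131 0.854 2.628
vertex -2.597 1.532 2.134
vertex -1.888 1.53 2.782
endloop
endfacet
facet normal 0.059 -0.242 0.969
outer loop
vertex -2.131 0.854 2.628
vertex -1.888 1.53 2.782
vertex -3.283 1.608 2.886
endloop
endfacet
facet normal -0.831 0.458 -0.317
outer loop
vertex 0.718 0.365 2.51
vertex 0.343 0.171 3.213
vertex 0.756 0.876 3.15
endloop
endfacet
facet normal 0.555 0.634 -0.539
outer loop
vertex 0.718 0.365 2.51
vertex 0.756 0.876 3.15
vertex 2.172 -0.437 3.064
endloop
endfacet
facet normal 0.555 0.633 -0.540
outer loop
vertex 2.172 -0.437 3.064
vertex 0.756 0.876 3.15
vertex 2.21 0.075 3.704
endloop
endfacet
facet normal 0.831 -0.458 0.317
outer loop
vertex 2.172 -0.437 3.064
vertex 2.21 0.075 3.704
vertex 1.797 -0.631 3.767
endloop
endfacet
facet normal -0.831 0.458 -0.317
outer loop
vertex 0.756 0.876 3.15
vertex 0.343 0.171 3.213
vertex 0.381 0.682 3.853
endloop
endfacet
facet normal 0.317 0.857 0.406
outer loop
vertex 0.756 0.876 3.15
vertex 0.381 0.682 3.853
vertex 2.21 0.075 3.704
endloop
endfacet
facet normal 0.317 0.857 0.407
outer loop
vertex 2.21 0.075 3.704
vertex 0.381 0.682 3.853
vertex 1.835 -0.12 4.407
endloop
endfacet
facet normal 0.831 -0.458 0.316
outer loop
vertex 2.21 0.075 3.704
vertex 1.835 -0.12 4.407
vertex 1.797 -0.631 3.767
endloop
endfacet
facet normal -0.831 0.458 -0.317
outer loop
vertex 0.381 0.682 3.853
vertex 0.343 0.171 3.213
vertex -0.032 -0.023 3.916
endloop
endfacet
facet normal -0.237 0.223 0.945
outer loop
vertex 0.381 0.682 3.853
vertex -0.032 -0.023 3.916
vertex 1.835 -0.12 4.407
endloop
endfacet
facet normal -0.237 0.223 0.945
outer loop
vertex 1.835 -0.12 4.407
vertex -0.032 -0.023 3.916
vertex 1.422 -0.825 4.47
endloop
endfacet
facet normal 0.831 -0.458 0.317
outer loop
vertex 1.835 -0.12 4.407
vertex 1.422 -0.825 4.47
vertex 1.797 -0.631 3.767
endloop
endfacet
facet normal -0.831 0.458 -0.317
outer loop
vertex -0.032 -0.023 3.916
vertex 0.343 0.171 3.213
vertex -0.07 -0.535 3.276
endloop
endfacet
facet normal -0.555 -0.633 0.540
outer loop
vertex -0.032 -0.023 3.916
vertex -0.07 -0.535 3.276
vertex 1.422 -0.825 4.47
endloop
endfacet
facet normal -0.555 -0.634 0.539
outer loop
vertex 1.422 -0.825 4.47
vertex -0.07 -0.535 3.276
vertex 1.384 -1.336 3.83
endloop
endfacet
facet normal 0.831 -0.458 0.317
outer loop
vertex 1.422 -0.825 4.47
vertex 1.384 -1.336 3.83
vertex 1.797 -0.631 3.767
endloop
endfacet
facet normal -0.831 0.458 -0.316
outer loop
vertex -0.07 -0.535 3.276
vertex 0.343 0.171 3.213
vertex 0.305 -0.34 2.573
endloop
endfacet
facet normal -0.317 -0.857 -0.407
outer loop
vertex -0.07 -0.535 3.276
vertex 0.305 -0.34 2.573
vertex 1.384 -1.336 3.83
endloop
endfacet
facet normal -0.318 -0.857 -0.406
outer loop
vertex 1.384 -1.336 3.83
vertex 0.305 -0.34 2.573
vertex 1.759 -1.142 3.127
endloop
endfacet
facet normal 0.831 -0.458 0.317
outer loop
vertex 1.384 -1.336 3.83
vertex 1.759 -1.142 3.127
vertex 1.797 -0.631 3.767
endloop
endfacet
facet normal -0.831 0.458 -0.317
outer loop
vertex 0.305 -0.34 2.573
vertex 0.343 0.171 3.213
vertex 0.718 0.365 2.51
endloop
endfacet
facet normal 0.237 -0.223 -0.945
outer loop
vertex 0.305 -0.34 2.573
vertex 0.718 0.365 2.51
vertex 1.759 -1.142 3.127
endloop
endfacet
facet normal 0.237 -0.223 -0.945
outer loop
vertex 1.759 -1.142 3.127
vertex 0.718 0.365 2.51
vertex 2.172 -0.437 3.064
endloop
endfacet
facet normal 0.831 -0.458 0.317
outer loop
vertex 1.759 -1.142 3.127
vertex 2.172 -0.437 3.064
vertex 1.797 -0.631 3.767
endloop
endfacet

endsolid


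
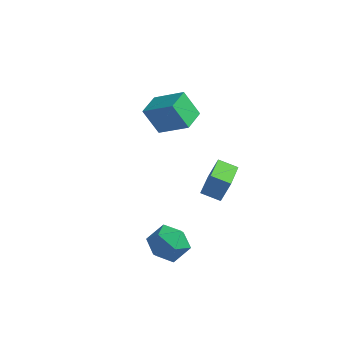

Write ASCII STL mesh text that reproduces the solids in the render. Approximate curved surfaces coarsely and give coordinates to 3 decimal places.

solid 
facet normal -0.502 -0.093 0.860
outer loop
vertex -0.909 1.566 3.329
vertex -1.03 2.998 3.414
vertex -2.613 1.481 2.325
endloop
endfacet
facet normal 0.084 -0.995 -0.059
outer loop
vertex -1.75 1.642 0.846
vertex -0.909 1.566 3.329
vertex -2.613 1.481 2.325
endloop
endfacet
facet normal -0.502 -0.093 0.860
outer loop
vertex -2.613 1.481 2.325
vertex -1.03 2.998 3.414
vertex -2.734 2.914 2.41
endloop
endfacet
facet normal -0.861 -0.043 -0.507
outer loop
vertex -2.734 2.914 2.41
vertex -1.75 1.642 0.846
vertex -2.613 1.481 2.325
endloop
endfacet
facet normal 0.861 0.043 0.507
outer loop
vertex -0.909 1.566 3.329
vertex -0.167 3.159 1.935
vertex -1.03 2.998 3.414
endloop
endfacet
facet normal 0.084 -0.995 -0.059
outer loop
vertex -0.046 1.726 1.85
vertex -0.909 1.566 3.329
vertex -1.75 1.642 0.846
endloop
endfacet
facet normal 0.861 0.043 0.507
outer loop
vertex -0.046 1.726 1.85
vertex -0.167 3.159 1.935
vertex -0.909 1.566 3.329
endloop
endfacet
facet normal -0.084 0.995 0.059
outer loop
vertex -1.03 2.998 3.414
vertex -0.167 3.159 1.935
vertex -2.734 2.914 2.41
endloop
endfacet
facet normal -0.861 -0.043 -0.507
outer loop
vertex -1.871 3.074 0.931
vertex -1.75 1.642 0.846
vertex -2.734 2.914 2.41
endloop
endfacet
facet normal -0.084 0.995 0.059
outer loop
vertex -2.734 2.914 2.41
vertex -0.167 3.159 1.935
vertex -1.871 3.074 0.931
endloop
endfacet
facet normal 0.502 0.093 -0.860
outer loop
vertex -1.871 3.074 0.931
vertex -0.046 1.726 1.85
vertex -1.75 1.642 0.846
endloop
endfacet
facet normal 0.502 0.093 -0.860
outer loop
vertex -0.167 3.159 1.935
vertex -0.046 1.726 1.85
vertex -1.871 3.074 0.931
endloop
endfacet
facet normal -0.916 -0.216 0.339
outer loop
vertex 0.607 2.938 -2.656
vertex 0.029 4.901 -2.966
vertex 0.191 2.604 -3.993
endloop
endfacet
facet normal 0.280 -0.948 0.150
outer loop
vertex 1.271 2.859 -4.394
vertex 0.607 2.938 -2.656
vertex 0.191 2.604 -3.993
endloop
endfacet
facet normal -0.915 -0.216 0.339
outer loop
vertex 0.191 2.604 -3.993
vertex 0.029 4.901 -2.966
vertex -0.388 4.567 -4.304
endloop
endfacet
facet normal -0.290 -0.233 -0.928
outer loop
vertex -0.388 4.567 -4.304
vertex 1.271 2.859 -4.394
vertex 0.191 2.604 -3.993
endloop
endfacet
facet normal 0.290 0.232 0.928
outer loop
vertex 0.607 2.938 -2.656
vertex 1.109 5.156 -3.367
vertex 0.029 4.901 -2.966
endloop
endfacet
facet normal 0.279 -0.948 0.150
outer loop
vertex 1.688 3.193 -3.056
vertex 0.607 2.938 -2.656
vertex 1.271 2.859 -4.394
endloop
endfacet
facet normal 0.289 0.232 0.929
outer loop
vertex 1.688 3.193 -3.056
vertex 1.109 5.156 -3.367
vertex 0.607 2.938 -2.656
endloop
endfacet
facet normal -0.279 0.948 -0.150
outer loop
vertex 0.029 4.901 -2.966
vertex 1.109 5.156 -3.367
vertex -0.388 4.567 -4.304
endloop
endfacet
facet normal -0.289 -0.232 -0.929
outer loop
vertex 0.693 4.822 -4.704
vertex 1.271 2.859 -4.394
vertex -0.388 4.567 -4.304
endloop
endfacet
facet normal -0.279 0.948 -0.150
outer loop
vertex -0.388 4.567 -4.304
vertex 1.109 5.156 -3.367
vertex 0.693 4.822 -4.704
endloop
endfacet
facet normal 0.916 0.216 -0.339
outer loop
vertex 0.693 4.822 -4.704
vertex 1.688 3.193 -3.056
vertex 1.271 2.859 -4.394
endloop
endfacet
facet normal 0.916 0.216 -0.339
outer loop
vertex 1.109 5.156 -3.367
vertex 1.688 3.193 -3.056
vertex 0.693 4.822 -4.704
endloop
endfacet
facet normal -0.914 0.375 0.153
outer loop
vertex 0.236 -1.571 -4.416
vertex -0.094 -2.604 -3.858
vertex 0.389 -1.69 -3.211
endloop
endfacet
facet normal -0.426 0.894 0.142
outer loop
vertex 0.236 -1.571 -4.416
vertex 0.389 -1.69 -3.211
vertex 1.259 -1.168 -3.888
endloop
endfacet
facet normal -0.091 0.868 -0.487
outer loop
vertex 0.236 -1.571 -4.416
vertex 1.259 -1.168 -3.888
vertex 1.314 -1.76 -4.953
endloop
endfacet
facet normal -0.373 0.334 -0.866
outer loop
vertex 0.236 -1.571 -4.416
vertex 1.314 -1.76 -4.953
vertex 0.478 -2.647 -4.935
endloop
endfacet
facet normal -0.882 0.028 -0.470
outer loop
vertex 0.236 -1.571 -4.416
vertex 0.478 -2.647 -4.935
vertex -0.094 -2.604 -3.858
endloop
endfacet
facet normal 0.055 0.755 0.653
outer loop
vertex 1.259 -1.168 -3.888
vertex 0.389 -1.69 -3.211
vertex 1.562 -1.953 -3.005
endloop
endfacet
facet normal -0.737 -0.085 0.671
outer loop
vertex 0.389 -1.69 -3.211
vertex -0.094 -2.604 -3.858
vertex 0.726 -2.84 -2.987
endloop
endfacet
facet normal -0.685 -0.645 -0.338
outer loop
vertex -0.094 -2.604 -3.858
vertex 0.478 -2.647 -4.935
vertex 0.781 -3.432 -4.052
endloop
endfacet
facet normal 0.138 -0.150 -0.979
outer loop
vertex 0.478 -2.647 -4.935
vertex 1.314 -1.76 -4.953
vertex 1.651 -2.91 -4.729
endloop
endfacet
facet normal 0.595 0.715 -0.367
outer loop
vertex 1.314 -1.76 -4.953
vertex 1.259 -1.168 -3.888
vertex 2.134 -1.996 -4.082
endloop
endfacet
facet normal 0.373 -0.334 0.866
outer loop
vertex 1.804 -3.029 -3.524
vertex 1.562 -1.953 -3.005
vertex 0.726 -2.84 -2.987
endloop
endfacet
facet normal 0.091 -0.868 0.487
outer loop
vertex 1.804 -3.029 -3.524
vertex 0.726 -2.84 -2.987
vertex 0.781 -3.432 -4.052
endloop
endfacet
facet normal 0.426 -0.894 -0.142
outer loop
vertex 1.804 -3.029 -3.524
vertex 0.781 -3.432 -4.052
vertex 1.651 -2.91 -4.729
endloop
endfacet
facet normal 0.914 -0.375 -0.153
outer loop
vertex 1.804 -3.029 -3.524
vertex 1.651 -2.91 -4.729
vertex 2.134 -1.996 -4.082
endloop
endfacet
facet normal 0.882 -0.028 0.470
outer loop
vertex 1.804 -3.029 -3.524
vertex 2.134 -1.996 -4.082
vertex 1.562 -1.953 -3.005
endloop
endfacet
facet normal -0.138 0.150 0.979
outer loop
vertex 0.726 -2.84 -2.987
vertex 1.562 -1.953 -3.005
vertex 0.389 -1.69 -3.211
endloop
endfacet
facet normal -0.595 -0.715 0.367
outer loop
vertex 0.781 -3.432 -4.052
vertex 0.726 -2.84 -2.987
vertex -0.094 -2.604 -3.858
endloop
endfacet
facet normal -0.055 -0.755 -0.653
outer loop
vertex 1.651 -2.91 -4.729
vertex 0.781 -3.432 -4.052
vertex 0.478 -2.647 -4.935
endloop
endfacet
facet normal 0.737 0.085 -0.671
outer loop
vertex 2.134 -1.996 -4.082
vertex 1.651 -2.91 -4.729
vertex 1.314 -1.76 -4.953
endloop
endfacet
facet normal 0.685 0.645 0.338
outer loop
vertex 1.562 -1.953 -3.005
vertex 2.134 -1.996 -4.082
vertex 1.259 -1.168 -3.888
endloop
endfacet

endsolid


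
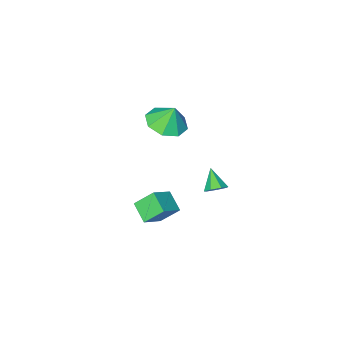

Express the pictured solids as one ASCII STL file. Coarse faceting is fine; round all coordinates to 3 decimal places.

solid 
facet normal 0.226 0.713 -0.664
outer loop
vertex -1.036 4.383 -0.48
vertex -1.5 4.202 -0.832
vertex -1.501 4.618 -0.386
endloop
endfacet
facet normal 0.294 0.208 0.933
outer loop
vertex -1.036 4.383 -0.48
vertex -1.501 4.618 -0.386
vertex -1.78 3.318 -0.008
endloop
endfacet
facet normal 0.225 0.713 -0.664
outer loop
vertex -1.501 4.618 -0.386
vertex -1.5 4.202 -0.832
vertex -1.965 4.539 -0.628
endloop
endfacet
facet normal -0.480 0.338 0.810
outer loop
vertex -1.501 4.618 -0.386
vertex -1.965 4.539 -0.628
vertex -1.78 3.318 -0.008
endloop
endfacet
facet normal 0.225 0.713 -0.664
outer loop
vertex -1.965 4.539 -0.628
vertex -1.5 4.202 -0.832
vertex -2.079 4.206 -1.024
endloop
endfacet
facet normal -0.960 -0.004 0.279
outer loop
vertex -1.965 4.539 -0.628
vertex -2.079 4.206 -1.024
vertex -1.78 3.318 -0.008
endloop
endfacet
facet normal 0.225 0.712 -0.665
outer loop
vertex -2.079 4.206 -1.024
vertex -1.5 4.202 -0.832
vertex -1.757 3.87 -1.275
endloop
endfacet
facet normal -0.787 -0.561 -0.259
outer loop
vertex -2.079 4.206 -1.024
vertex -1.757 3.87 -1.275
vertex -1.78 3.318 -0.008
endloop
endfacet
facet normal 0.226 0.712 -0.665
outer loop
vertex -1.757 3.87 -1.275
vertex -1.5 4.202 -0.832
vertex -1.241 3.783 -1.193
endloop
endfacet
facet normal -0.090 -0.912 -0.399
outer loop
vertex -1.757 3.87 -1.275
vertex -1.241 3.783 -1.193
vertex -1.78 3.318 -0.008
endloop
endfacet
facet normal 0.226 0.712 -0.665
outer loop
vertex -1.241 3.783 -1.193
vertex -1.5 4.202 -0.832
vertex -0.921 4.012 -0.839
endloop
endfacet
facet normal 0.607 -0.794 -0.035
outer loop
vertex -1.241 3.783 -1.193
vertex -0.921 4.012 -0.839
vertex -1.78 3.318 -0.008
endloop
endfacet
facet normal 0.226 0.713 -0.664
outer loop
vertex -0.921 4.012 -0.839
vertex -1.5 4.202 -0.832
vertex -1.036 4.383 -0.48
endloop
endfacet
facet normal 0.777 -0.297 0.555
outer loop
vertex -0.921 4.012 -0.839
vertex -1.036 4.383 -0.48
vertex -1.78 3.318 -0.008
endloop
endfacet
facet normal -0.570 0.437 0.696
outer loop
vertex 0.886 2.359 -1.278
vertex 1.003 3.42 -1.848
vertex -0.241 2.082 -2.026
endloop
endfacet
facet normal -0.097 -0.877 0.471
outer loop
vertex 0.517 1.5 -2.952
vertex 0.886 2.359 -1.278
vertex -0.241 2.082 -2.026
endloop
endfacet
facet normal -0.570 0.437 0.696
outer loop
vertex -0.241 2.082 -2.026
vertex 1.003 3.42 -1.848
vertex -0.123 3.143 -2.596
endloop
endfacet
facet normal -0.816 -0.200 -0.542
outer loop
vertex -0.123 3.143 -2.596
vertex 0.517 1.5 -2.952
vertex -0.241 2.082 -2.026
endloop
endfacet
facet normal 0.816 0.201 0.542
outer loop
vertex 0.886 2.359 -1.278
vertex 1.761 2.838 -2.774
vertex 1.003 3.42 -1.848
endloop
endfacet
facet normal -0.097 -0.877 0.471
outer loop
vertex 1.643 1.777 -2.204
vertex 0.886 2.359 -1.278
vertex 0.517 1.5 -2.952
endloop
endfacet
facet normal 0.816 0.200 0.542
outer loop
vertex 1.643 1.777 -2.204
vertex 1.761 2.838 -2.774
vertex 0.886 2.359 -1.278
endloop
endfacet
facet normal 0.097 0.877 -0.471
outer loop
vertex 1.003 3.42 -1.848
vertex 1.761 2.838 -2.774
vertex -0.123 3.143 -2.596
endloop
endfacet
facet normal -0.817 -0.201 -0.541
outer loop
vertex 0.634 2.561 -3.522
vertex 0.517 1.5 -2.952
vertex -0.123 3.143 -2.596
endloop
endfacet
facet normal 0.097 0.877 -0.471
outer loop
vertex -0.123 3.143 -2.596
vertex 1.761 2.838 -2.774
vertex 0.634 2.561 -3.522
endloop
endfacet
facet normal 0.570 -0.437 -0.696
outer loop
vertex 0.634 2.561 -3.522
vertex 1.643 1.777 -2.204
vertex 0.517 1.5 -2.952
endloop
endfacet
facet normal 0.569 -0.437 -0.696
outer loop
vertex 1.761 2.838 -2.774
vertex 1.643 1.777 -2.204
vertex 0.634 2.561 -3.522
endloop
endfacet
facet normal 0.201 -0.273 -0.941
outer loop
vertex 0.607 2.698 3.264
vertex -0.164 1.929 3.322
vertex -0.141 2.977 3.023
endloop
endfacet
facet normal 0.180 0.874 0.452
outer loop
vertex 0.607 2.698 3.264
vertex -0.141 2.977 3.023
vertex -0.416 2.271 4.498
endloop
endfacet
facet normal 0.203 -0.273 -0.940
outer loop
vertex -0.141 2.977 3.023
vertex -0.164 1.929 3.322
vertex -0.902 2.642 2.956
endloop
endfacet
facet normal -0.404 0.852 0.332
outer loop
vertex -0.141 2.977 3.023
vertex -0.902 2.642 2.956
vertex -0.416 2.271 4.498
endloop
endfacet
facet normal 0.202 -0.274 -0.940
outer loop
vertex -0.902 2.642 2.956
vertex -0.164 1.929 3.322
vertex -1.231 1.89 3.104
endloop
endfacet
facet normal -0.825 0.433 0.364
outer loop
vertex -0.902 2.642 2.956
vertex -1.231 1.89 3.104
vertex -0.416 2.271 4.498
endloop
endfacet
facet normal 0.202 -0.274 -0.940
outer loop
vertex -1.231 1.89 3.104
vertex -0.164 1.929 3.322
vertex -0.934 1.161 3.38
endloop
endfacet
facet normal -0.837 -0.141 0.528
outer loop
vertex -1.231 1.89 3.104
vertex -0.934 1.161 3.38
vertex -0.416 2.271 4.498
endloop
endfacet
facet normal 0.202 -0.273 -0.940
outer loop
vertex -0.934 1.161 3.38
vertex -0.164 1.929 3.322
vertex -0.186 0.881 3.622
endloop
endfacet
facet normal -0.434 -0.531 0.728
outer loop
vertex -0.934 1.161 3.38
vertex -0.186 0.881 3.622
vertex -0.416 2.271 4.498
endloop
endfacet
facet normal 0.202 -0.273 -0.940
outer loop
vertex -0.186 0.881 3.622
vertex -0.164 1.929 3.322
vertex 0.575 1.216 3.688
endloop
endfacet
facet normal 0.151 -0.509 0.847
outer loop
vertex -0.186 0.881 3.622
vertex 0.575 1.216 3.688
vertex -0.416 2.271 4.498
endloop
endfacet
facet normal 0.202 -0.273 -0.940
outer loop
vertex 0.575 1.216 3.688
vertex -0.164 1.929 3.322
vertex 0.904 1.968 3.54
endloop
endfacet
facet normal 0.571 -0.089 0.816
outer loop
vertex 0.575 1.216 3.688
vertex 0.904 1.968 3.54
vertex -0.416 2.271 4.498
endloop
endfacet
facet normal 0.202 -0.273 -0.940
outer loop
vertex 0.904 1.968 3.54
vertex -0.164 1.929 3.322
vertex 0.607 2.698 3.264
endloop
endfacet
facet normal 0.584 0.484 0.652
outer loop
vertex 0.904 1.968 3.54
vertex 0.607 2.698 3.264
vertex -0.416 2.271 4.498
endloop
endfacet

endsolid


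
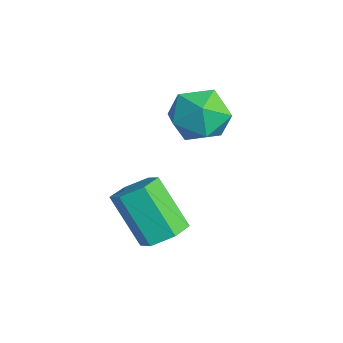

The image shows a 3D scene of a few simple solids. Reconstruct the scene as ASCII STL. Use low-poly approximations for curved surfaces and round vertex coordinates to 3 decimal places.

solid 
facet normal 0.059 0.912 0.407
outer loop
vertex -1.586 -0.101 0.928
vertex -1.388 -0.576 1.964
vertex -0.502 -0.321 1.265
endloop
endfacet
facet normal 0.272 0.922 -0.274
outer loop
vertex -1.586 -0.101 0.928
vertex -0.502 -0.321 1.265
vertex -0.827 -0.548 0.178
endloop
endfacet
facet normal -0.266 0.685 -0.678
outer loop
vertex -1.586 -0.101 0.928
vertex -0.827 -0.548 0.178
vertex -1.914 -0.943 0.206
endloop
endfacet
facet normal -0.813 0.528 -0.246
outer loop
vertex -1.586 -0.101 0.928
vertex -1.914 -0.943 0.206
vertex -2.26 -0.961 1.309
endloop
endfacet
facet normal -0.613 0.668 0.423
outer loop
vertex -1.586 -0.101 0.928
vertex -2.26 -0.961 1.309
vertex -1.388 -0.576 1.964
endloop
endfacet
facet normal 0.817 0.465 -0.341
outer loop
vertex -0.827 -0.548 0.178
vertex -0.502 -0.321 1.265
vertex -0.16 -1.299 0.751
endloop
endfacet
facet normal 0.471 0.448 0.760
outer loop
vertex -0.502 -0.321 1.265
vertex -1.388 -0.576 1.964
vertex -0.506 -1.317 1.854
endloop
endfacet
facet normal -0.615 0.054 0.787
outer loop
vertex -1.388 -0.576 1.964
vertex -2.26 -0.961 1.309
vertex -1.593 -1.712 1.882
endloop
endfacet
facet normal -0.939 -0.172 -0.297
outer loop
vertex -2.26 -0.961 1.309
vertex -1.914 -0.943 0.206
vertex -1.918 -1.939 0.795
endloop
endfacet
facet normal -0.055 0.082 -0.995
outer loop
vertex -1.914 -0.943 0.206
vertex -0.827 -0.548 0.178
vertex -1.032 -1.684 0.096
endloop
endfacet
facet normal 0.813 -0.528 0.246
outer loop
vertex -0.834 -2.159 1.132
vertex -0.16 -1.299 0.751
vertex -0.506 -1.317 1.854
endloop
endfacet
facet normal 0.266 -0.685 0.678
outer loop
vertex -0.834 -2.159 1.132
vertex -0.506 -1.317 1.854
vertex -1.593 -1.712 1.882
endloop
endfacet
facet normal -0.272 -0.922 0.274
outer loop
vertex -0.834 -2.159 1.132
vertex -1.593 -1.712 1.882
vertex -1.918 -1.939 0.795
endloop
endfacet
facet normal -0.059 -0.912 -0.407
outer loop
vertex -0.834 -2.159 1.132
vertex -1.918 -1.939 0.795
vertex -1.032 -1.684 0.096
endloop
endfacet
facet normal 0.613 -0.668 -0.423
outer loop
vertex -0.834 -2.159 1.132
vertex -1.032 -1.684 0.096
vertex -0.16 -1.299 0.751
endloop
endfacet
facet normal 0.939 0.172 0.297
outer loop
vertex -0.506 -1.317 1.854
vertex -0.16 -1.299 0.751
vertex -0.502 -0.321 1.265
endloop
endfacet
facet normal 0.055 -0.082 0.995
outer loop
vertex -1.593 -1.712 1.882
vertex -0.506 -1.317 1.854
vertex -1.388 -0.576 1.964
endloop
endfacet
facet normal -0.817 -0.465 0.341
outer loop
vertex -1.918 -1.939 0.795
vertex -1.593 -1.712 1.882
vertex -2.26 -0.961 1.309
endloop
endfacet
facet normal -0.471 -0.448 -0.760
outer loop
vertex -1.032 -1.684 0.096
vertex -1.918 -1.939 0.795
vertex -1.914 -0.943 0.206
endloop
endfacet
facet normal 0.615 -0.054 -0.787
outer loop
vertex -0.16 -1.299 0.751
vertex -1.032 -1.684 0.096
vertex -0.827 -0.548 0.178
endloop
endfacet
facet normal 0.530 0.295 -0.795
outer loop
vertex 2.876 -3.423 -1.062
vertex 2.206 -3.512 -1.542
vertex 2.357 -2.785 -1.171
endloop
endfacet
facet normal 0.572 0.567 0.592
outer loop
vertex 2.876 -3.423 -1.062
vertex 2.357 -2.785 -1.171
vertex 1.805 -4.019 0.543
endloop
endfacet
facet normal 0.571 0.568 0.593
outer loop
vertex 1.805 -4.019 0.543
vertex 2.357 -2.785 -1.171
vertex 1.285 -3.382 0.434
endloop
endfacet
facet normal -0.530 -0.297 0.794
outer loop
vertex 1.805 -4.019 0.543
vertex 1.285 -3.382 0.434
vertex 1.134 -4.108 0.062
endloop
endfacet
facet normal 0.530 0.295 -0.795
outer loop
vertex 2.357 -2.785 -1.171
vertex 2.206 -3.512 -1.542
vertex 1.686 -2.874 -1.652
endloop
endfacet
facet normal -0.256 0.949 0.182
outer loop
vertex 2.357 -2.785 -1.171
vertex 1.686 -2.874 -1.652
vertex 1.285 -3.382 0.434
endloop
endfacet
facet normal -0.257 0.949 0.182
outer loop
vertex 1.285 -3.382 0.434
vertex 1.686 -2.874 -1.652
vertex 0.615 -3.471 -0.047
endloop
endfacet
facet normal -0.531 -0.296 0.794
outer loop
vertex 1.285 -3.382 0.434
vertex 0.615 -3.471 -0.047
vertex 1.134 -4.108 0.062
endloop
endfacet
facet normal 0.530 0.295 -0.795
outer loop
vertex 1.686 -2.874 -1.652
vertex 2.206 -3.512 -1.542
vertex 1.535 -3.601 -2.023
endloop
endfacet
facet normal -0.828 0.382 -0.411
outer loop
vertex 1.686 -2.874 -1.652
vertex 1.535 -3.601 -2.023
vertex 0.615 -3.471 -0.047
endloop
endfacet
facet normal -0.828 0.382 -0.411
outer loop
vertex 0.615 -3.471 -0.047
vertex 1.535 -3.601 -2.023
vertex 0.464 -4.197 -0.418
endloop
endfacet
facet normal -0.530 -0.296 0.795
outer loop
vertex 0.615 -3.471 -0.047
vertex 0.464 -4.197 -0.418
vertex 1.134 -4.108 0.062
endloop
endfacet
facet normal 0.530 0.297 -0.794
outer loop
vertex 1.535 -3.601 -2.023
vertex 2.206 -3.512 -1.542
vertex 2.055 -4.238 -1.914
endloop
endfacet
facet normal -0.572 -0.568 -0.592
outer loop
vertex 1.535 -3.601 -2.023
vertex 2.055 -4.238 -1.914
vertex 0.464 -4.197 -0.418
endloop
endfacet
facet normal -0.572 -0.567 -0.593
outer loop
vertex 0.464 -4.197 -0.418
vertex 2.055 -4.238 -1.914
vertex 0.983 -4.835 -0.309
endloop
endfacet
facet normal -0.530 -0.295 0.795
outer loop
vertex 0.464 -4.197 -0.418
vertex 0.983 -4.835 -0.309
vertex 1.134 -4.108 0.062
endloop
endfacet
facet normal 0.531 0.296 -0.794
outer loop
vertex 2.055 -4.238 -1.914
vertex 2.206 -3.512 -1.542
vertex 2.725 -4.149 -1.433
endloop
endfacet
facet normal 0.257 -0.949 -0.182
outer loop
vertex 2.055 -4.238 -1.914
vertex 2.725 -4.149 -1.433
vertex 0.983 -4.835 -0.309
endloop
endfacet
facet normal 0.256 -0.949 -0.182
outer loop
vertex 0.983 -4.835 -0.309
vertex 2.725 -4.149 -1.433
vertex 1.654 -4.746 0.172
endloop
endfacet
facet normal -0.530 -0.295 0.795
outer loop
vertex 0.983 -4.835 -0.309
vertex 1.654 -4.746 0.172
vertex 1.134 -4.108 0.062
endloop
endfacet
facet normal 0.530 0.296 -0.795
outer loop
vertex 2.725 -4.149 -1.433
vertex 2.206 -3.512 -1.542
vertex 2.876 -3.423 -1.062
endloop
endfacet
facet normal 0.828 -0.382 0.410
outer loop
vertex 2.725 -4.149 -1.433
vertex 2.876 -3.423 -1.062
vertex 1.654 -4.746 0.172
endloop
endfacet
facet normal 0.828 -0.382 0.411
outer loop
vertex 1.654 -4.746 0.172
vertex 2.876 -3.423 -1.062
vertex 1.805 -4.019 0.543
endloop
endfacet
facet normal -0.530 -0.295 0.795
outer loop
vertex 1.654 -4.746 0.172
vertex 1.805 -4.019 0.543
vertex 1.134 -4.108 0.062
endloop
endfacet

endsolid


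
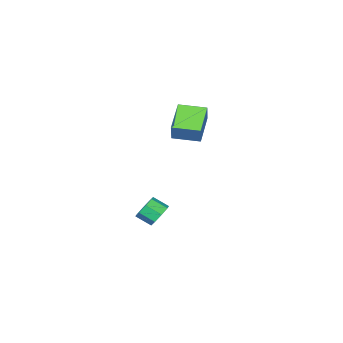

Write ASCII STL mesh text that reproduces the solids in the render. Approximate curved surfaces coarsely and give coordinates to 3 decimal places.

solid 
facet normal -0.641 0.763 -0.079
outer loop
vertex 1.03 0.275 3.974
vertex 2.376 1.306 3.01
vertex 0.624 -0.175 2.927
endloop
endfacet
facet normal -0.690 -0.528 0.495
outer loop
vertex 1.624 -1.366 3.05
vertex 1.03 0.275 3.974
vertex 0.624 -0.175 2.927
endloop
endfacet
facet normal -0.641 0.763 -0.079
outer loop
vertex 0.624 -0.175 2.927
vertex 2.376 1.306 3.01
vertex 1.969 0.856 1.963
endloop
endfacet
facet normal -0.336 -0.371 -0.866
outer loop
vertex 1.969 0.856 1.963
vertex 1.624 -1.366 3.05
vertex 0.624 -0.175 2.927
endloop
endfacet
facet normal 0.336 0.371 0.866
outer loop
vertex 1.03 0.275 3.974
vertex 3.376 0.115 3.133
vertex 2.376 1.306 3.01
endloop
endfacet
facet normal -0.690 -0.528 0.495
outer loop
vertex 2.031 -0.916 4.097
vertex 1.03 0.275 3.974
vertex 1.624 -1.366 3.05
endloop
endfacet
facet normal 0.336 0.372 0.866
outer loop
vertex 2.031 -0.916 4.097
vertex 3.376 0.115 3.133
vertex 1.03 0.275 3.974
endloop
endfacet
facet normal 0.690 0.528 -0.495
outer loop
vertex 2.376 1.306 3.01
vertex 3.376 0.115 3.133
vertex 1.969 0.856 1.963
endloop
endfacet
facet normal -0.336 -0.371 -0.866
outer loop
vertex 2.97 -0.335 2.086
vertex 1.624 -1.366 3.05
vertex 1.969 0.856 1.963
endloop
endfacet
facet normal 0.690 0.529 -0.495
outer loop
vertex 1.969 0.856 1.963
vertex 3.376 0.115 3.133
vertex 2.97 -0.335 2.086
endloop
endfacet
facet normal 0.641 -0.763 0.079
outer loop
vertex 2.97 -0.335 2.086
vertex 2.031 -0.916 4.097
vertex 1.624 -1.366 3.05
endloop
endfacet
facet normal 0.642 -0.763 0.079
outer loop
vertex 3.376 0.115 3.133
vertex 2.031 -0.916 4.097
vertex 2.97 -0.335 2.086
endloop
endfacet
facet normal -0.466 0.700 -0.541
outer loop
vertex 3.34 -0.704 -3.679
vertex 2.976 -1.282 -4.114
vertex 2.797 -0.877 -3.435
endloop
endfacet
facet normal 0.125 0.657 0.744
outer loop
vertex 3.34 -0.704 -3.679
vertex 2.797 -0.877 -3.435
vertex 3.829 -1.44 -3.111
endloop
endfacet
facet normal 0.124 0.656 0.744
outer loop
vertex 3.829 -1.44 -3.111
vertex 2.797 -0.877 -3.435
vertex 3.286 -1.613 -2.868
endloop
endfacet
facet normal 0.465 -0.701 0.541
outer loop
vertex 3.829 -1.44 -3.111
vertex 3.286 -1.613 -2.868
vertex 3.464 -2.018 -3.546
endloop
endfacet
facet normal -0.466 0.700 -0.541
outer loop
vertex 2.797 -0.877 -3.435
vertex 2.976 -1.282 -4.114
vertex 2.358 -1.288 -3.589
endloop
endfacet
facet normal -0.531 0.266 0.804
outer loop
vertex 2.797 -0.877 -3.435
vertex 2.358 -1.288 -3.589
vertex 3.286 -1.613 -2.868
endloop
endfacet
facet normal -0.531 0.267 0.804
outer loop
vertex 3.286 -1.613 -2.868
vertex 2.358 -1.288 -3.589
vertex 2.847 -2.023 -3.022
endloop
endfacet
facet normal 0.465 -0.701 0.541
outer loop
vertex 3.286 -1.613 -2.868
vertex 2.847 -2.023 -3.022
vertex 3.464 -2.018 -3.546
endloop
endfacet
facet normal -0.466 0.701 -0.540
outer loop
vertex 2.358 -1.288 -3.589
vertex 2.976 -1.282 -4.114
vertex 2.281 -1.695 -4.051
endloop
endfacet
facet normal -0.876 -0.280 0.393
outer loop
vertex 2.358 -1.288 -3.589
vertex 2.281 -1.695 -4.051
vertex 2.847 -2.023 -3.022
endloop
endfacet
facet normal -0.876 -0.279 0.393
outer loop
vertex 2.847 -2.023 -3.022
vertex 2.281 -1.695 -4.051
vertex 2.77 -2.43 -3.483
endloop
endfacet
facet normal 0.465 -0.701 0.541
outer loop
vertex 2.847 -2.023 -3.022
vertex 2.77 -2.43 -3.483
vertex 3.464 -2.018 -3.546
endloop
endfacet
facet normal -0.465 0.701 -0.541
outer loop
vertex 2.281 -1.695 -4.051
vertex 2.976 -1.282 -4.114
vertex 2.611 -1.86 -4.549
endloop
endfacet
facet normal -0.707 -0.662 -0.249
outer loop
vertex 2.281 -1.695 -4.051
vertex 2.611 -1.86 -4.549
vertex 2.77 -2.43 -3.483
endloop
endfacet
facet normal -0.708 -0.662 -0.248
outer loop
vertex 2.77 -2.43 -3.483
vertex 2.611 -1.86 -4.549
vertex 3.1 -2.596 -3.981
endloop
endfacet
facet normal 0.465 -0.700 0.542
outer loop
vertex 2.77 -2.43 -3.483
vertex 3.1 -2.596 -3.981
vertex 3.464 -2.018 -3.546
endloop
endfacet
facet normal -0.465 0.701 -0.541
outer loop
vertex 2.611 -1.86 -4.549
vertex 2.976 -1.282 -4.114
vertex 3.154 -1.687 -4.792
endloop
endfacet
facet normal -0.124 -0.657 -0.744
outer loop
vertex 2.611 -1.86 -4.549
vertex 3.154 -1.687 -4.792
vertex 3.1 -2.596 -3.981
endloop
endfacet
facet normal -0.125 -0.656 -0.744
outer loop
vertex 3.1 -2.596 -3.981
vertex 3.154 -1.687 -4.792
vertex 3.643 -2.423 -4.225
endloop
endfacet
facet normal 0.466 -0.700 0.541
outer loop
vertex 3.1 -2.596 -3.981
vertex 3.643 -2.423 -4.225
vertex 3.464 -2.018 -3.546
endloop
endfacet
facet normal -0.465 0.701 -0.541
outer loop
vertex 3.154 -1.687 -4.792
vertex 2.976 -1.282 -4.114
vertex 3.593 -1.277 -4.638
endloop
endfacet
facet normal 0.531 -0.267 -0.804
outer loop
vertex 3.154 -1.687 -4.792
vertex 3.593 -1.277 -4.638
vertex 3.643 -2.423 -4.225
endloop
endfacet
facet normal 0.532 -0.267 -0.804
outer loop
vertex 3.643 -2.423 -4.225
vertex 3.593 -1.277 -4.638
vertex 4.082 -2.012 -4.071
endloop
endfacet
facet normal 0.466 -0.700 0.541
outer loop
vertex 3.643 -2.423 -4.225
vertex 4.082 -2.012 -4.071
vertex 3.464 -2.018 -3.546
endloop
endfacet
facet normal -0.465 0.701 -0.541
outer loop
vertex 3.593 -1.277 -4.638
vertex 2.976 -1.282 -4.114
vertex 3.67 -0.87 -4.177
endloop
endfacet
facet normal 0.876 0.280 -0.393
outer loop
vertex 3.593 -1.277 -4.638
vertex 3.67 -0.87 -4.177
vertex 4.082 -2.012 -4.071
endloop
endfacet
facet normal 0.876 0.280 -0.392
outer loop
vertex 4.082 -2.012 -4.071
vertex 3.67 -0.87 -4.177
vertex 4.159 -1.605 -3.609
endloop
endfacet
facet normal 0.466 -0.701 0.540
outer loop
vertex 4.082 -2.012 -4.071
vertex 4.159 -1.605 -3.609
vertex 3.464 -2.018 -3.546
endloop
endfacet
facet normal -0.465 0.700 -0.542
outer loop
vertex 3.67 -0.87 -4.177
vertex 2.976 -1.282 -4.114
vertex 3.34 -0.704 -3.679
endloop
endfacet
facet normal 0.707 0.662 0.248
outer loop
vertex 3.67 -0.87 -4.177
vertex 3.34 -0.704 -3.679
vertex 4.159 -1.605 -3.609
endloop
endfacet
facet normal 0.707 0.662 0.249
outer loop
vertex 4.159 -1.605 -3.609
vertex 3.34 -0.704 -3.679
vertex 3.829 -1.44 -3.111
endloop
endfacet
facet normal 0.465 -0.701 0.541
outer loop
vertex 4.159 -1.605 -3.609
vertex 3.829 -1.44 -3.111
vertex 3.464 -2.018 -3.546
endloop
endfacet

endsolid


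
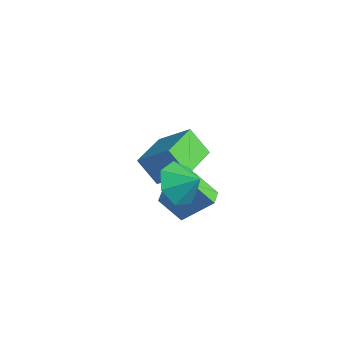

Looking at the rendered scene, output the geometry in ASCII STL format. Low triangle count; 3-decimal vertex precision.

solid 
facet normal -0.496 -0.464 0.734
outer loop
vertex 1.494 -3.257 -0.834
vertex 0.864 -2.659 -0.882
vertex 0.65 -4.24 -2.025
endloop
endfacet
facet normal 0.723 -0.688 0.056
outer loop
vertex 1.336 -3.601 -3.038
vertex 1.494 -3.257 -0.834
vertex 0.65 -4.24 -2.025
endloop
endfacet
facet normal -0.497 -0.463 0.734
outer loop
vertex 0.65 -4.24 -2.025
vertex 0.864 -2.659 -0.882
vertex 0.021 -3.642 -2.074
endloop
endfacet
facet normal -0.479 -0.559 -0.677
outer loop
vertex 0.021 -3.642 -2.074
vertex 1.336 -3.601 -3.038
vertex 0.65 -4.24 -2.025
endloop
endfacet
facet normal 0.479 0.559 0.677
outer loop
vertex 1.494 -3.257 -0.834
vertex 1.55 -2.02 -1.895
vertex 0.864 -2.659 -0.882
endloop
endfacet
facet normal 0.724 -0.688 0.055
outer loop
vertex 2.179 -2.618 -1.846
vertex 1.494 -3.257 -0.834
vertex 1.336 -3.601 -3.038
endloop
endfacet
facet normal 0.479 0.559 0.677
outer loop
vertex 2.179 -2.618 -1.846
vertex 1.55 -2.02 -1.895
vertex 1.494 -3.257 -0.834
endloop
endfacet
facet normal -0.723 0.688 -0.056
outer loop
vertex 0.864 -2.659 -0.882
vertex 1.55 -2.02 -1.895
vertex 0.021 -3.642 -2.074
endloop
endfacet
facet normal -0.479 -0.559 -0.677
outer loop
vertex 0.706 -3.003 -3.086
vertex 1.336 -3.601 -3.038
vertex 0.021 -3.642 -2.074
endloop
endfacet
facet normal -0.723 0.688 -0.055
outer loop
vertex 0.021 -3.642 -2.074
vertex 1.55 -2.02 -1.895
vertex 0.706 -3.003 -3.086
endloop
endfacet
facet normal 0.496 0.464 -0.734
outer loop
vertex 0.706 -3.003 -3.086
vertex 2.179 -2.618 -1.846
vertex 1.336 -3.601 -3.038
endloop
endfacet
facet normal 0.497 0.463 -0.734
outer loop
vertex 1.55 -2.02 -1.895
vertex 2.179 -2.618 -1.846
vertex 0.706 -3.003 -3.086
endloop
endfacet
facet normal -0.510 0.860 0.003
outer loop
vertex -2.997 -0.34 -1.555
vertex -2.215 0.128 -2.734
vertex -4.251 -1.08 -2.68
endloop
endfacet
facet normal -0.525 -0.314 0.791
outer loop
vertex -3.225 -2.808 -2.686
vertex -2.997 -0.34 -1.555
vertex -4.251 -1.08 -2.68
endloop
endfacet
facet normal -0.510 0.860 0.003
outer loop
vertex -4.251 -1.08 -2.68
vertex -2.215 0.128 -2.734
vertex -3.469 -0.612 -3.859
endloop
endfacet
facet normal -0.681 -0.402 -0.612
outer loop
vertex -3.469 -0.612 -3.859
vertex -3.225 -2.808 -2.686
vertex -4.251 -1.08 -2.68
endloop
endfacet
facet normal 0.681 0.402 0.612
outer loop
vertex -2.997 -0.34 -1.555
vertex -1.189 -1.6 -2.74
vertex -2.215 0.128 -2.734
endloop
endfacet
facet normal -0.525 -0.314 0.791
outer loop
vertex -1.971 -2.068 -1.561
vertex -2.997 -0.34 -1.555
vertex -3.225 -2.808 -2.686
endloop
endfacet
facet normal 0.681 0.402 0.612
outer loop
vertex -1.971 -2.068 -1.561
vertex -1.189 -1.6 -2.74
vertex -2.997 -0.34 -1.555
endloop
endfacet
facet normal 0.525 0.314 -0.791
outer loop
vertex -2.215 0.128 -2.734
vertex -1.189 -1.6 -2.74
vertex -3.469 -0.612 -3.859
endloop
endfacet
facet normal -0.681 -0.402 -0.612
outer loop
vertex -2.443 -2.34 -3.865
vertex -3.225 -2.808 -2.686
vertex -3.469 -0.612 -3.859
endloop
endfacet
facet normal 0.525 0.314 -0.791
outer loop
vertex -3.469 -0.612 -3.859
vertex -1.189 -1.6 -2.74
vertex -2.443 -2.34 -3.865
endloop
endfacet
facet normal 0.510 -0.860 -0.003
outer loop
vertex -2.443 -2.34 -3.865
vertex -1.971 -2.068 -1.561
vertex -3.225 -2.808 -2.686
endloop
endfacet
facet normal 0.510 -0.860 -0.003
outer loop
vertex -1.189 -1.6 -2.74
vertex -1.971 -2.068 -1.561
vertex -2.443 -2.34 -3.865
endloop
endfacet
facet normal -0.731 -0.391 -0.559
outer loop
vertex 2.255 -3.74 -1.358
vertex 1.673 -3.952 -0.449
vertex 1.665 -3.046 -1.072
endloop
endfacet
facet normal 0.698 0.683 -0.216
outer loop
vertex 2.255 -3.74 -1.358
vertex 1.665 -3.046 -1.072
vertex 2.507 -3.508 0.189
endloop
endfacet
facet normal -0.732 -0.390 -0.558
outer loop
vertex 1.665 -3.046 -1.072
vertex 1.673 -3.952 -0.449
vertex 1.082 -3.034 -0.316
endloop
endfacet
facet normal 0.253 0.951 0.180
outer loop
vertex 1.665 -3.046 -1.072
vertex 1.082 -3.034 -0.316
vertex 2.507 -3.508 0.189
endloop
endfacet
facet normal -0.732 -0.390 -0.559
outer loop
vertex 1.082 -3.034 -0.316
vertex 1.673 -3.952 -0.449
vertex 0.944 -3.714 0.339
endloop
endfacet
facet normal -0.023 0.696 0.718
outer loop
vertex 1.082 -3.034 -0.316
vertex 0.944 -3.714 0.339
vertex 2.507 -3.508 0.189
endloop
endfacet
facet normal -0.732 -0.390 -0.559
outer loop
vertex 0.944 -3.714 0.339
vertex 1.673 -3.952 -0.449
vertex 1.354 -4.573 0.402
endloop
endfacet
facet normal 0.080 0.111 0.991
outer loop
vertex 0.944 -3.714 0.339
vertex 1.354 -4.573 0.402
vertex 2.507 -3.508 0.189
endloop
endfacet
facet normal -0.731 -0.390 -0.559
outer loop
vertex 1.354 -4.573 0.402
vertex 1.673 -3.952 -0.449
vertex 2.005 -4.965 -0.176
endloop
endfacet
facet normal 0.485 -0.366 0.794
outer loop
vertex 1.354 -4.573 0.402
vertex 2.005 -4.965 -0.176
vertex 2.507 -3.508 0.189
endloop
endfacet
facet normal -0.732 -0.390 -0.559
outer loop
vertex 2.005 -4.965 -0.176
vertex 1.673 -3.952 -0.449
vertex 2.406 -4.594 -0.96
endloop
endfacet
facet normal 0.885 -0.374 0.276
outer loop
vertex 2.005 -4.965 -0.176
vertex 2.406 -4.594 -0.96
vertex 2.507 -3.508 0.189
endloop
endfacet
facet normal -0.731 -0.390 -0.559
outer loop
vertex 2.406 -4.594 -0.96
vertex 1.673 -3.952 -0.449
vertex 2.255 -3.74 -1.358
endloop
endfacet
facet normal 0.980 0.092 -0.174
outer loop
vertex 2.406 -4.594 -0.96
vertex 2.255 -3.74 -1.358
vertex 2.507 -3.508 0.189
endloop
endfacet

endsolid


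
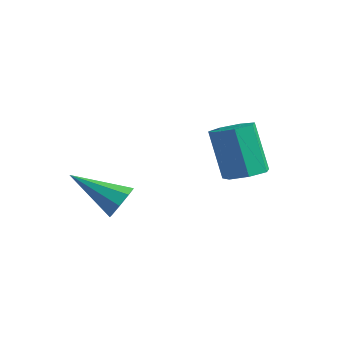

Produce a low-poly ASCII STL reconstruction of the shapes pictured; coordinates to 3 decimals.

solid 
facet normal 0.821 0.305 -0.482
outer loop
vertex -0.62 -1.834 -0.334
vertex -1.01 -1.724 -0.929
vertex -0.825 -1.323 -0.36
endloop
endfacet
facet normal 0.161 0.114 0.980
outer loop
vertex -0.62 -1.834 -0.334
vertex -0.825 -1.323 -0.36
vertex -2.71 -2.356 0.069
endloop
endfacet
facet normal 0.821 0.305 -0.482
outer loop
vertex -0.825 -1.323 -0.36
vertex -1.01 -1.724 -0.929
vertex -1.139 -1.047 -0.72
endloop
endfacet
facet normal -0.211 0.678 0.704
outer loop
vertex -0.825 -1.323 -0.36
vertex -1.139 -1.047 -0.72
vertex -2.71 -2.356 0.069
endloop
endfacet
facet normal 0.821 0.305 -0.482
outer loop
vertex -1.139 -1.047 -0.72
vertex -1.01 -1.724 -0.929
vertex -1.377 -1.168 -1.202
endloop
endfacet
facet normal -0.606 0.789 0.101
outer loop
vertex -1.139 -1.047 -0.72
vertex -1.377 -1.168 -1.202
vertex -2.71 -2.356 0.069
endloop
endfacet
facet normal 0.821 0.305 -0.482
outer loop
vertex -1.377 -1.168 -1.202
vertex -1.01 -1.724 -0.929
vertex -1.4 -1.615 -1.524
endloop
endfacet
facet normal -0.793 0.382 -0.474
outer loop
vertex -1.377 -1.168 -1.202
vertex -1.4 -1.615 -1.524
vertex -2.71 -2.356 0.069
endloop
endfacet
facet normal 0.821 0.305 -0.482
outer loop
vertex -1.4 -1.615 -1.524
vertex -1.01 -1.724 -0.929
vertex -1.195 -2.125 -1.498
endloop
endfacet
facet normal -0.663 -0.301 -0.685
outer loop
vertex -1.4 -1.615 -1.524
vertex -1.195 -2.125 -1.498
vertex -2.71 -2.356 0.069
endloop
endfacet
facet normal 0.821 0.305 -0.482
outer loop
vertex -1.195 -2.125 -1.498
vertex -1.01 -1.724 -0.929
vertex -0.881 -2.401 -1.138
endloop
endfacet
facet normal -0.291 -0.865 -0.409
outer loop
vertex -1.195 -2.125 -1.498
vertex -0.881 -2.401 -1.138
vertex -2.71 -2.356 0.069
endloop
endfacet
facet normal 0.821 0.305 -0.482
outer loop
vertex -0.881 -2.401 -1.138
vertex -1.01 -1.724 -0.929
vertex -0.643 -2.28 -0.656
endloop
endfacet
facet normal 0.104 -0.976 0.194
outer loop
vertex -0.881 -2.401 -1.138
vertex -0.643 -2.28 -0.656
vertex -2.71 -2.356 0.069
endloop
endfacet
facet normal 0.821 0.306 -0.482
outer loop
vertex -0.643 -2.28 -0.656
vertex -1.01 -1.724 -0.929
vertex -0.62 -1.834 -0.334
endloop
endfacet
facet normal 0.291 -0.570 0.769
outer loop
vertex -0.643 -2.28 -0.656
vertex -0.62 -1.834 -0.334
vertex -2.71 -2.356 0.069
endloop
endfacet
facet normal 0.426 -0.169 -0.889
outer loop
vertex 2.815 1.075 0.653
vertex 2.084 0.952 0.326
vertex 2.498 1.645 0.393
endloop
endfacet
facet normal 0.784 0.559 0.270
outer loop
vertex 2.815 1.075 0.653
vertex 2.498 1.645 0.393
vertex 1.967 1.41 2.422
endloop
endfacet
facet normal 0.784 0.560 0.270
outer loop
vertex 1.967 1.41 2.422
vertex 2.498 1.645 0.393
vertex 1.649 1.981 2.161
endloop
endfacet
facet normal -0.427 0.168 0.889
outer loop
vertex 1.967 1.41 2.422
vertex 1.649 1.981 2.161
vertex 1.236 1.288 2.094
endloop
endfacet
facet normal 0.426 -0.169 -0.889
outer loop
vertex 2.498 1.645 0.393
vertex 2.084 0.952 0.326
vertex 1.869 1.694 0.082
endloop
endfacet
facet normal 0.137 0.983 -0.121
outer loop
vertex 2.498 1.645 0.393
vertex 1.869 1.694 0.082
vertex 1.649 1.981 2.161
endloop
endfacet
facet normal 0.137 0.983 -0.121
outer loop
vertex 1.649 1.981 2.161
vertex 1.869 1.694 0.082
vertex 1.021 2.03 1.85
endloop
endfacet
facet normal -0.427 0.168 0.888
outer loop
vertex 1.649 1.981 2.161
vertex 1.021 2.03 1.85
vertex 1.236 1.288 2.094
endloop
endfacet
facet normal 0.427 -0.169 -0.889
outer loop
vertex 1.869 1.694 0.082
vertex 2.084 0.952 0.326
vertex 1.403 1.184 -0.045
endloop
endfacet
facet normal -0.615 0.667 -0.422
outer loop
vertex 1.869 1.694 0.082
vertex 1.403 1.184 -0.045
vertex 1.021 2.03 1.85
endloop
endfacet
facet normal -0.614 0.667 -0.422
outer loop
vertex 1.021 2.03 1.85
vertex 1.403 1.184 -0.045
vertex 0.554 1.52 1.723
endloop
endfacet
facet normal -0.426 0.169 0.889
outer loop
vertex 1.021 2.03 1.85
vertex 0.554 1.52 1.723
vertex 1.236 1.288 2.094
endloop
endfacet
facet normal 0.427 -0.169 -0.889
outer loop
vertex 1.403 1.184 -0.045
vertex 2.084 0.952 0.326
vertex 1.449 0.5 0.107
endloop
endfacet
facet normal -0.902 -0.151 -0.405
outer loop
vertex 1.403 1.184 -0.045
vertex 1.449 0.5 0.107
vertex 0.554 1.52 1.723
endloop
endfacet
facet normal -0.902 -0.152 -0.404
outer loop
vertex 0.554 1.52 1.723
vertex 1.449 0.5 0.107
vertex 0.601 0.835 1.875
endloop
endfacet
facet normal -0.426 0.168 0.889
outer loop
vertex 0.554 1.52 1.723
vertex 0.601 0.835 1.875
vertex 1.236 1.288 2.094
endloop
endfacet
facet normal 0.426 -0.168 -0.889
outer loop
vertex 1.449 0.5 0.107
vertex 2.084 0.952 0.326
vertex 1.974 0.156 0.424
endloop
endfacet
facet normal -0.511 -0.856 -0.083
outer loop
vertex 1.449 0.5 0.107
vertex 1.974 0.156 0.424
vertex 0.601 0.835 1.875
endloop
endfacet
facet normal -0.511 -0.855 -0.083
outer loop
vertex 0.601 0.835 1.875
vertex 1.974 0.156 0.424
vertex 1.125 0.491 2.192
endloop
endfacet
facet normal -0.427 0.169 0.888
outer loop
vertex 0.601 0.835 1.875
vertex 1.125 0.491 2.192
vertex 1.236 1.288 2.094
endloop
endfacet
facet normal 0.426 -0.168 -0.889
outer loop
vertex 1.974 0.156 0.424
vertex 2.084 0.952 0.326
vertex 2.582 0.412 0.667
endloop
endfacet
facet normal 0.265 -0.916 0.301
outer loop
vertex 1.974 0.156 0.424
vertex 2.582 0.412 0.667
vertex 1.125 0.491 2.192
endloop
endfacet
facet normal 0.265 -0.916 0.301
outer loop
vertex 1.125 0.491 2.192
vertex 2.582 0.412 0.667
vertex 1.733 0.747 2.435
endloop
endfacet
facet normal -0.426 0.169 0.889
outer loop
vertex 1.125 0.491 2.192
vertex 1.733 0.747 2.435
vertex 1.236 1.288 2.094
endloop
endfacet
facet normal 0.426 -0.168 -0.889
outer loop
vertex 2.582 0.412 0.667
vertex 2.084 0.952 0.326
vertex 2.815 1.075 0.653
endloop
endfacet
facet normal 0.842 -0.286 0.458
outer loop
vertex 2.582 0.412 0.667
vertex 2.815 1.075 0.653
vertex 1.733 0.747 2.435
endloop
endfacet
facet normal 0.841 -0.288 0.458
outer loop
vertex 1.733 0.747 2.435
vertex 2.815 1.075 0.653
vertex 1.967 1.41 2.422
endloop
endfacet
facet normal -0.427 0.168 0.889
outer loop
vertex 1.733 0.747 2.435
vertex 1.967 1.41 2.422
vertex 1.236 1.288 2.094
endloop
endfacet

endsolid
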